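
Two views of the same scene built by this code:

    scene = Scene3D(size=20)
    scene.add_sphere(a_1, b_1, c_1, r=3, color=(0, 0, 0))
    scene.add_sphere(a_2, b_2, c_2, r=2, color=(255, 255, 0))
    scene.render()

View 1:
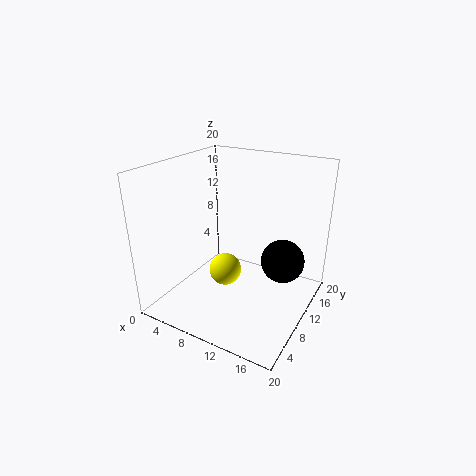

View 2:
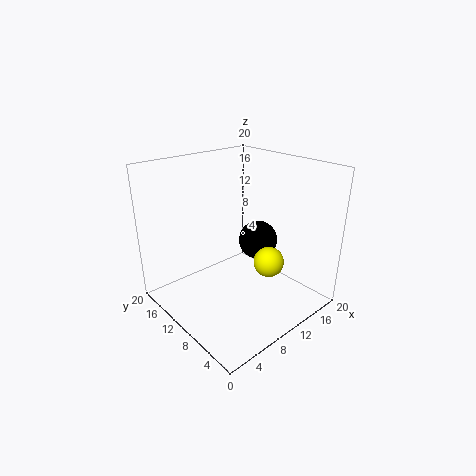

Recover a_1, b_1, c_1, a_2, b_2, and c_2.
a_1 = 16
b_1 = 12
c_1 = 7
a_2 = 11
b_2 = 5
c_2 = 8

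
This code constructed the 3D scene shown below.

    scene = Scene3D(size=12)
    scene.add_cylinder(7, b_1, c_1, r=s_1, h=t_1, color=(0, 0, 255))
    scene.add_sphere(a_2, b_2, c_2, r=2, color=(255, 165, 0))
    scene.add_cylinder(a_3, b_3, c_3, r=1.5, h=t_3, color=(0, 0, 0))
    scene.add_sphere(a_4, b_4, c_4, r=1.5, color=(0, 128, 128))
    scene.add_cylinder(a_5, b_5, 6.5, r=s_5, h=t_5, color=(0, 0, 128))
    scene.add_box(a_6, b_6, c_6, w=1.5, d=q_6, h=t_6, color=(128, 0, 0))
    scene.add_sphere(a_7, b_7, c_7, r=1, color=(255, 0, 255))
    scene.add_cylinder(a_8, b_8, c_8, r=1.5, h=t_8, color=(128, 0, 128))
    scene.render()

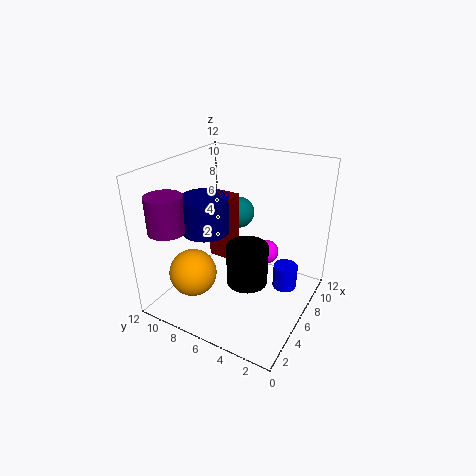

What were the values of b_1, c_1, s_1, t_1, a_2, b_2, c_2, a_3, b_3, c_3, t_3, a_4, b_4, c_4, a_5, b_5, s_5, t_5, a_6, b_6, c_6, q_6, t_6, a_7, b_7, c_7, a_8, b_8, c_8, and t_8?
b_1 = 2; c_1 = 2; s_1 = 1; t_1 = 2; a_2 = 3.5; b_2 = 9; c_2 = 3; a_3 = 3; b_3 = 3.5; c_3 = 4.5; t_3 = 3; a_4 = 10.5; b_4 = 8.5; c_4 = 6; a_5 = 5; b_5 = 8.5; s_5 = 2; t_5 = 3; a_6 = 5.5; b_6 = 6.5; c_6 = 4; q_6 = 2; t_6 = 5.5; a_7 = 7.5; b_7 = 4; c_7 = 4.5; a_8 = 2.5; b_8 = 10.5; c_8 = 7; t_8 = 3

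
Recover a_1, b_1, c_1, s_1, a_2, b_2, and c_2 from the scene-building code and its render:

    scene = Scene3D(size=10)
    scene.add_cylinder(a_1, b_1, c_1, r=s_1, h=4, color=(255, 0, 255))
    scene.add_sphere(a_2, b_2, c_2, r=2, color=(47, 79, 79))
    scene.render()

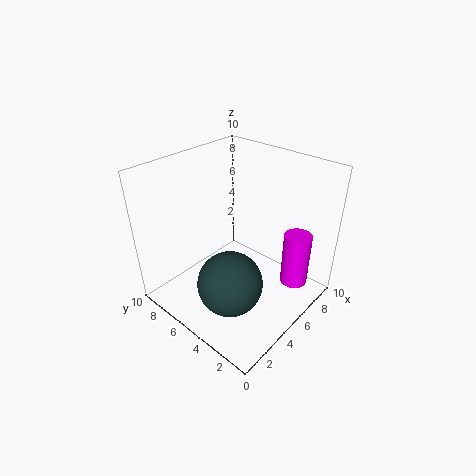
a_1 = 8
b_1 = 2
c_1 = 1
s_1 = 1
a_2 = 2
b_2 = 3
c_2 = 4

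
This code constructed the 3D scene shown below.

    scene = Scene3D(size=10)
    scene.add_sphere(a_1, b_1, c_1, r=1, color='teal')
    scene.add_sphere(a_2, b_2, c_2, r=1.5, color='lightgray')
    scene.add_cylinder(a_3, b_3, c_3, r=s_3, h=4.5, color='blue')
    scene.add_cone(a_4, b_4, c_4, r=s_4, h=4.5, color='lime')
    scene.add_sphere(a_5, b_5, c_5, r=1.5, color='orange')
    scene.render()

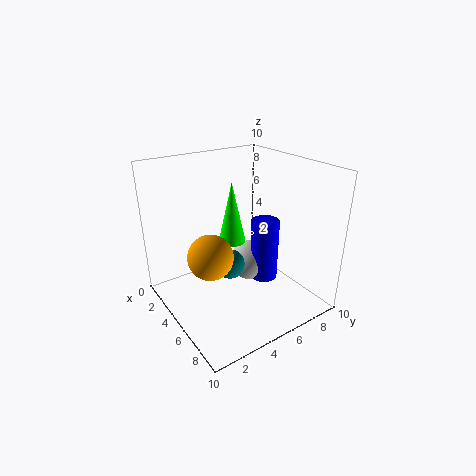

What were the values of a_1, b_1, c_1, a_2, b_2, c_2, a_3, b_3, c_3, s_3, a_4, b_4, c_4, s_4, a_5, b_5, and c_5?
a_1 = 5.5; b_1 = 4; c_1 = 3.5; a_2 = 4.5; b_2 = 6.5; c_2 = 2.5; a_3 = 5.5; b_3 = 7; c_3 = 1.5; s_3 = 1; a_4 = 3.5; b_4 = 5.5; c_4 = 4; s_4 = 1; a_5 = 5.5; b_5 = 2.5; c_5 = 4.5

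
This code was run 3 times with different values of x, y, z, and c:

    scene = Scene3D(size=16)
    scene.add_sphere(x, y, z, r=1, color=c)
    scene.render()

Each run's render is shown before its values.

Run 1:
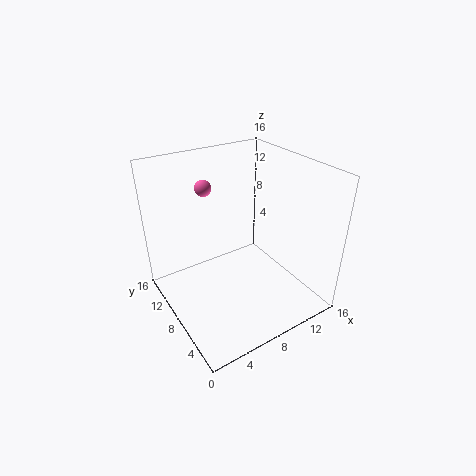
x = 7
y = 14
z = 12
c = 'hotpink'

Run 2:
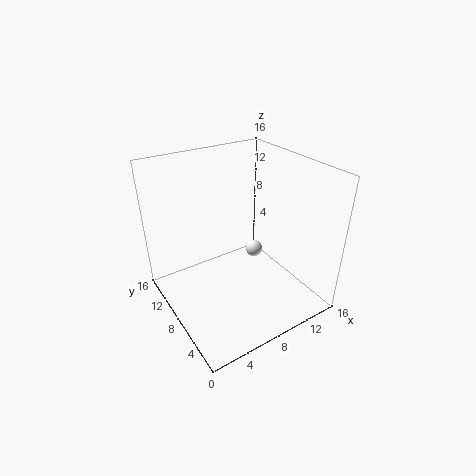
x = 11
y = 9
z = 5
c = 'white'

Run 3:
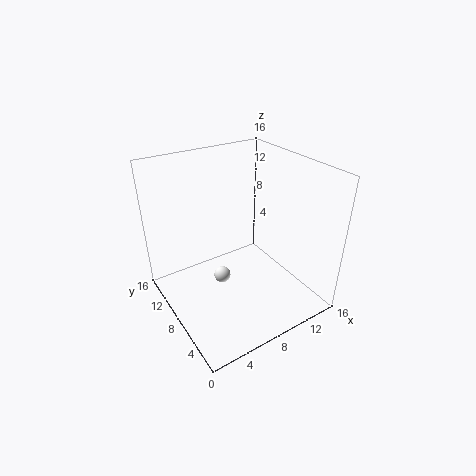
x = 7
y = 10
z = 2
c = 'white'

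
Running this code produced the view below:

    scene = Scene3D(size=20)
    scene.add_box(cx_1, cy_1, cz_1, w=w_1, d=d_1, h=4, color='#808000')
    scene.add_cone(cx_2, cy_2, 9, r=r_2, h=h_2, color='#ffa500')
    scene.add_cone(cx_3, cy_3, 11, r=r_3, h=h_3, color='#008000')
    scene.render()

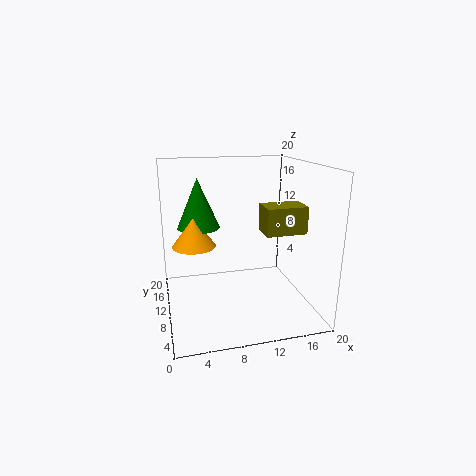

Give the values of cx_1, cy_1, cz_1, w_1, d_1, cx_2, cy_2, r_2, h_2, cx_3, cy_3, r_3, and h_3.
cx_1 = 14
cy_1 = 9
cz_1 = 10
w_1 = 6
d_1 = 4
cx_2 = 4
cy_2 = 11
r_2 = 3
h_2 = 4
cx_3 = 5
cy_3 = 13
r_3 = 3
h_3 = 7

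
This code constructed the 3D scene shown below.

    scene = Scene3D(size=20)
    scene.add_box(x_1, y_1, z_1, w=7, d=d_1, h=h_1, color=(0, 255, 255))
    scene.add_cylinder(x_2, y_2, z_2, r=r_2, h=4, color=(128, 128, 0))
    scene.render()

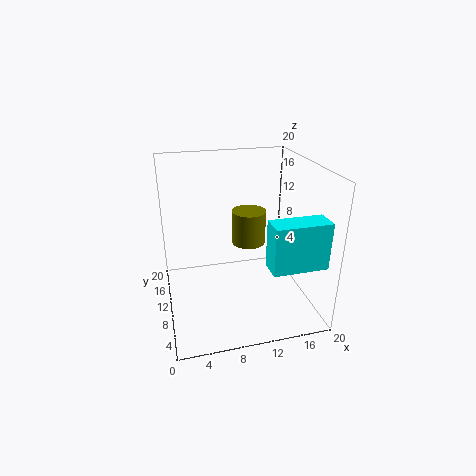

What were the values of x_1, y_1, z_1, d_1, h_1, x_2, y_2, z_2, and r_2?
x_1 = 12
y_1 = 1
z_1 = 9
d_1 = 3
h_1 = 6
x_2 = 10
y_2 = 5
z_2 = 12
r_2 = 2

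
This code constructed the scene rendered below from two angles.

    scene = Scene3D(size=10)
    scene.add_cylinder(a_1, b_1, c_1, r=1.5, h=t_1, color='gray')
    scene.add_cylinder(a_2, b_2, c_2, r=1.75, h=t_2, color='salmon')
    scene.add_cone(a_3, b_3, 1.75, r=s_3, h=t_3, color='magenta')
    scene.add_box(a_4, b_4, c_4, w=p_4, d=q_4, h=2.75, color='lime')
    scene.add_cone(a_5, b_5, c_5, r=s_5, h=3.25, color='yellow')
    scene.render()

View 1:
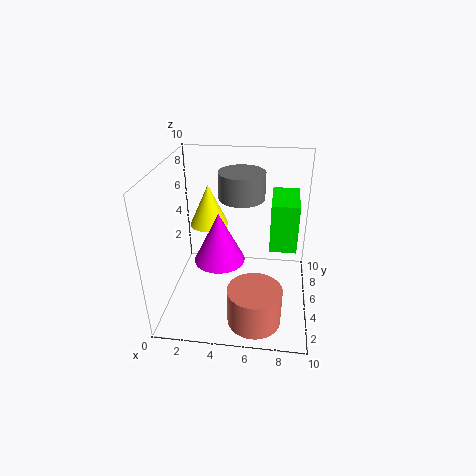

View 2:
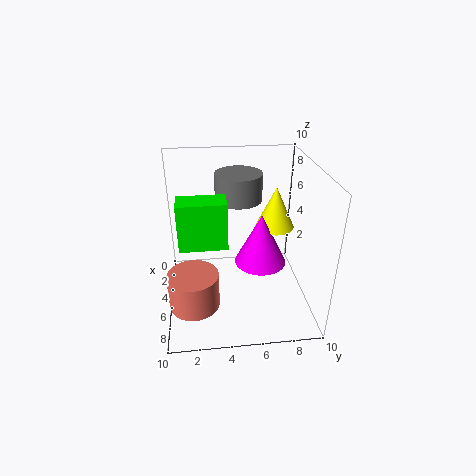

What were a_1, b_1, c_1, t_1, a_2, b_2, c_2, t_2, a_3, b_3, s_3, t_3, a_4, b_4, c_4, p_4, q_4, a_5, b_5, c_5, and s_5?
a_1 = 5.25, b_1 = 5, c_1 = 8, t_1 = 1.75, a_2 = 6.5, b_2 = 1.75, c_2 = 0.75, t_2 = 2.5, a_3 = 3.25, b_3 = 7, s_3 = 2, t_3 = 4, a_4 = 7.25, b_4 = 1.25, c_4 = 6.5, p_4 = 1.5, q_4 = 2.75, a_5 = 2.25, b_5 = 8.25, c_5 = 4.25, s_5 = 1.5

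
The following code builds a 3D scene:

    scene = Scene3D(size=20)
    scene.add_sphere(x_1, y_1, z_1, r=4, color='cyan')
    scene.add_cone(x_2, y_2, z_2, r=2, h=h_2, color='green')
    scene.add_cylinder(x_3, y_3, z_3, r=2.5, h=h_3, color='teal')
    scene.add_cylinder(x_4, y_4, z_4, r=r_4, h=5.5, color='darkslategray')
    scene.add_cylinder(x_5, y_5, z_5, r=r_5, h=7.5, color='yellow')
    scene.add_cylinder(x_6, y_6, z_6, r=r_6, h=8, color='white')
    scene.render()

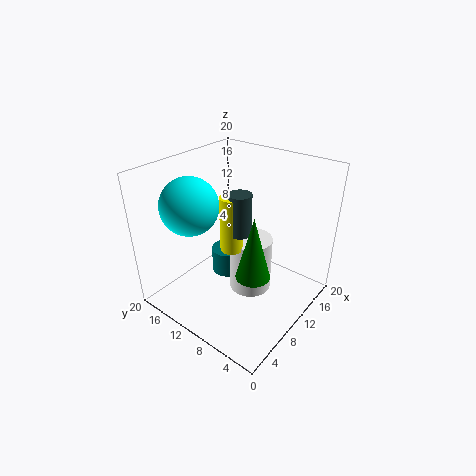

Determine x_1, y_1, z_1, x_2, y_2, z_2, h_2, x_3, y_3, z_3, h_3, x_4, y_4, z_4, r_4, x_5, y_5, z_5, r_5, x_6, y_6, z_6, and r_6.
x_1 = 6.5; y_1 = 15.5; z_1 = 14.5; x_2 = 4.5; y_2 = 3.5; z_2 = 10; h_2 = 7.5; x_3 = 13; y_3 = 14.5; z_3 = 1; h_3 = 4; x_4 = 8.5; y_4 = 8.5; z_4 = 12; r_4 = 1.5; x_5 = 8; y_5 = 9.5; z_5 = 9.5; r_5 = 1.5; x_6 = 11; y_6 = 8.5; z_6 = 2; r_6 = 3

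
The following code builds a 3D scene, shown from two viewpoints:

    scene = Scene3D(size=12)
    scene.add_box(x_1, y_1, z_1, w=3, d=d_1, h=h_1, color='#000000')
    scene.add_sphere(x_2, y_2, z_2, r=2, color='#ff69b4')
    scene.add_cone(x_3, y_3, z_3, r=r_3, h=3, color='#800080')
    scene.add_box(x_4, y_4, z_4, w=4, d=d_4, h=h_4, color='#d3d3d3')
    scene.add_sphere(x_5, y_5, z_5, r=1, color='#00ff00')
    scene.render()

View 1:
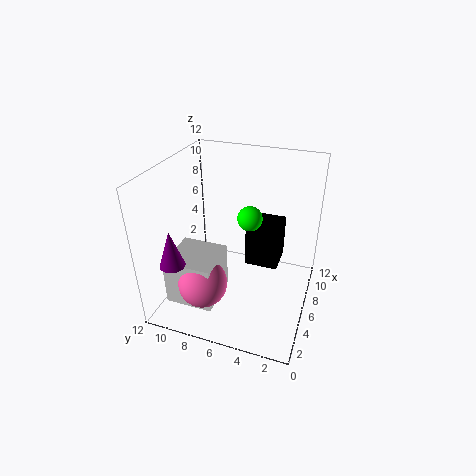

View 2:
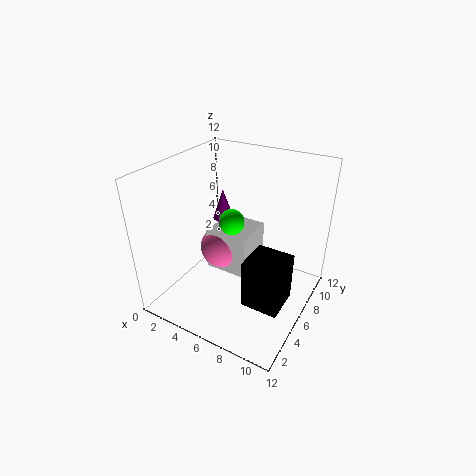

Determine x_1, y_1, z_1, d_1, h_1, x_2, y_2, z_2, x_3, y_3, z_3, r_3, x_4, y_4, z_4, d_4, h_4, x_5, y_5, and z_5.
x_1 = 8; y_1 = 3; z_1 = 2; d_1 = 3; h_1 = 4; x_2 = 3; y_2 = 8; z_2 = 3; x_3 = 2; y_3 = 10; z_3 = 5; r_3 = 1; x_4 = 2; y_4 = 7; z_4 = 1; d_4 = 4; h_4 = 4; x_5 = 6; y_5 = 5; z_5 = 8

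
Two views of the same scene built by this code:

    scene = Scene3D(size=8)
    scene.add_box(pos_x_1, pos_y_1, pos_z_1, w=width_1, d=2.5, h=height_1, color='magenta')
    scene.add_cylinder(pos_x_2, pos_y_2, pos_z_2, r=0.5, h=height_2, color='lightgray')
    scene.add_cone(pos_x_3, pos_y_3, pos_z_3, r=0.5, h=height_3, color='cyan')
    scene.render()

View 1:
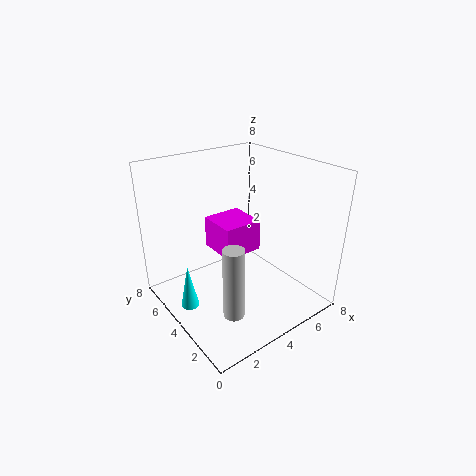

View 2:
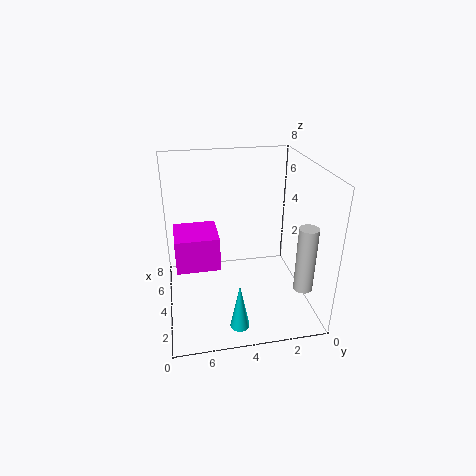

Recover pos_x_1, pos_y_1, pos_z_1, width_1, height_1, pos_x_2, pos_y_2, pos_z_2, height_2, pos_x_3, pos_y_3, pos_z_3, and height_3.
pos_x_1 = 4, pos_y_1 = 5, pos_z_1 = 2, width_1 = 2.5, height_1 = 2, pos_x_2 = 1.5, pos_y_2 = 1, pos_z_2 = 2, height_2 = 3.5, pos_x_3 = 1, pos_y_3 = 4.5, pos_z_3 = 0.5, height_3 = 2.5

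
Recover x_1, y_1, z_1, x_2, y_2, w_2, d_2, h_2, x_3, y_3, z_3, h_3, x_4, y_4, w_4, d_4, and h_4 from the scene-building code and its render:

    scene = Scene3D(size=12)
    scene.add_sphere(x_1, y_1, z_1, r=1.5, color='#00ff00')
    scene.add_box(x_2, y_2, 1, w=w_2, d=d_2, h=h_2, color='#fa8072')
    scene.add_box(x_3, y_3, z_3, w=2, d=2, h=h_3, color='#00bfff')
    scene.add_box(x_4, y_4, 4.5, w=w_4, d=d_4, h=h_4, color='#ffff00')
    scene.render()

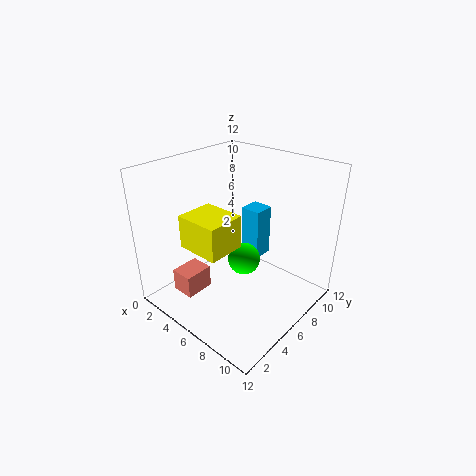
x_1 = 5; y_1 = 8; z_1 = 2.5; x_2 = 2; y_2 = 2; w_2 = 2; d_2 = 2.5; h_2 = 2; x_3 = 3; y_3 = 10; z_3 = 1.5; h_3 = 5; x_4 = 1.5; y_4 = 3.5; w_4 = 4; d_4 = 3.5; h_4 = 3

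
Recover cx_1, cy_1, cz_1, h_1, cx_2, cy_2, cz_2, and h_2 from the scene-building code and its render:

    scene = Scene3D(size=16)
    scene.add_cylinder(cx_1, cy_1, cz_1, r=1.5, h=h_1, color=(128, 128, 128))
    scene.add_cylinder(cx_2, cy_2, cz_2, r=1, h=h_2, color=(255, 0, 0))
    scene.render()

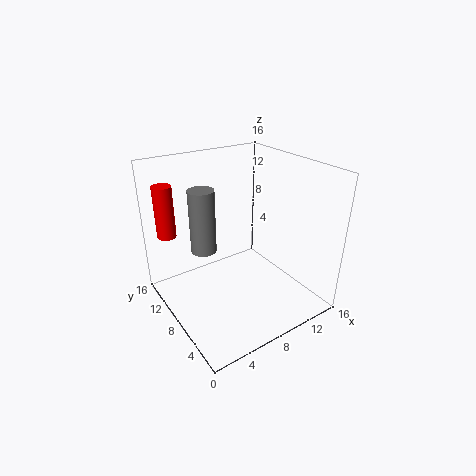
cx_1 = 5.5
cy_1 = 11.5
cz_1 = 5.5
h_1 = 7.5
cx_2 = 1
cy_2 = 11
cz_2 = 9
h_2 = 5.5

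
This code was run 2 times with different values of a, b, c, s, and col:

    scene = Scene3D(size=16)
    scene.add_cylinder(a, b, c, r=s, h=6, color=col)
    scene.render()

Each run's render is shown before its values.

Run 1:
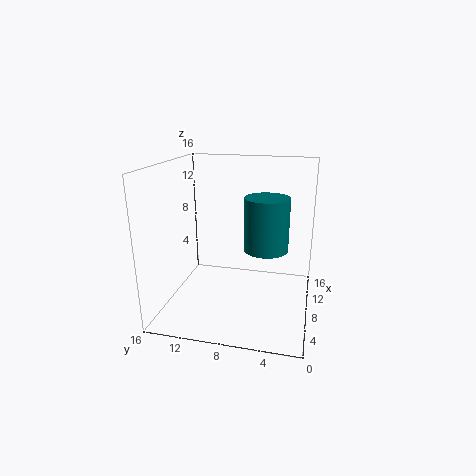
a = 9; b = 5; c = 6.5; s = 2.5; col = 'teal'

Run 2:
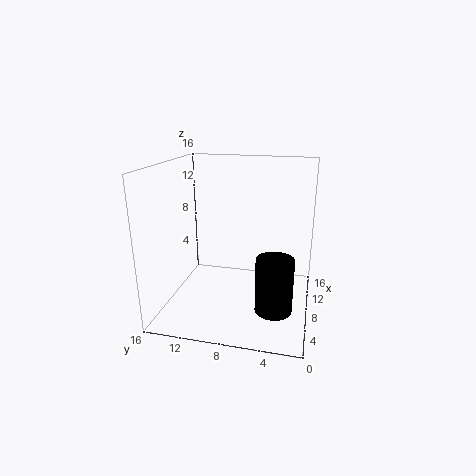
a = 5.5; b = 3.5; c = 1; s = 2; col = 'black'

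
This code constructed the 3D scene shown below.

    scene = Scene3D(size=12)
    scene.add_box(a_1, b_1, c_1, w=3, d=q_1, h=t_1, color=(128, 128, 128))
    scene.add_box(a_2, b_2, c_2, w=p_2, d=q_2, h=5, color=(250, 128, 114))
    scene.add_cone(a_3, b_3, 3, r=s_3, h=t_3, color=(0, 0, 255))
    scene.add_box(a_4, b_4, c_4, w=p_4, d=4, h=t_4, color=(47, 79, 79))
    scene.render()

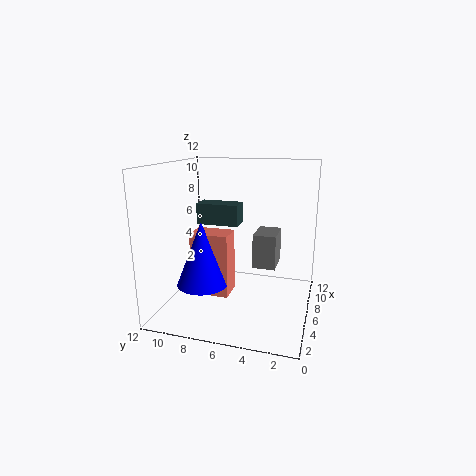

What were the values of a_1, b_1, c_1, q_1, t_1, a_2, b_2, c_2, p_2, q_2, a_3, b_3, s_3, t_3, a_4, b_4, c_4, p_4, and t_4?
a_1 = 7, b_1 = 3, c_1 = 3, q_1 = 2, t_1 = 3, a_2 = 3, b_2 = 6, c_2 = 2, p_2 = 2, q_2 = 3, a_3 = 3, b_3 = 8, s_3 = 2, t_3 = 5, a_4 = 9, b_4 = 7, c_4 = 6, p_4 = 2, t_4 = 2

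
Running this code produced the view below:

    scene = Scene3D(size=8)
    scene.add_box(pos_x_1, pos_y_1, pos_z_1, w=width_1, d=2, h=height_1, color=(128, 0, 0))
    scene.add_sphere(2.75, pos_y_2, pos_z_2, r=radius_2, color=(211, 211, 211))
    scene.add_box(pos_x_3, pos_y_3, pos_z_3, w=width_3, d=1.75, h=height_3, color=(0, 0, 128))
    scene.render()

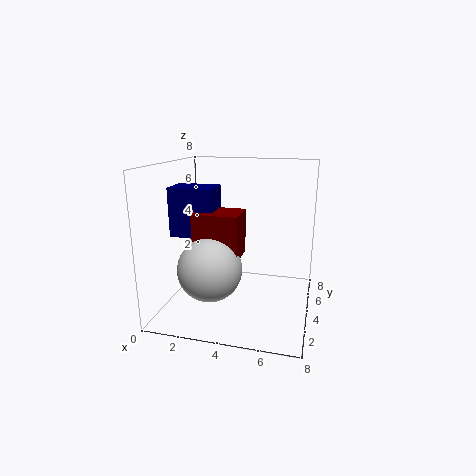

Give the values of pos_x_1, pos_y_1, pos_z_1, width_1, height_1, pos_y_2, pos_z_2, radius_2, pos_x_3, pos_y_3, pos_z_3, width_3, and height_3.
pos_x_1 = 1.75, pos_y_1 = 2.75, pos_z_1 = 3, width_1 = 2.5, height_1 = 2.5, pos_y_2 = 2.75, pos_z_2 = 2.5, radius_2 = 1.75, pos_x_3 = 0.25, pos_y_3 = 3.25, pos_z_3 = 4, width_3 = 2.5, height_3 = 2.75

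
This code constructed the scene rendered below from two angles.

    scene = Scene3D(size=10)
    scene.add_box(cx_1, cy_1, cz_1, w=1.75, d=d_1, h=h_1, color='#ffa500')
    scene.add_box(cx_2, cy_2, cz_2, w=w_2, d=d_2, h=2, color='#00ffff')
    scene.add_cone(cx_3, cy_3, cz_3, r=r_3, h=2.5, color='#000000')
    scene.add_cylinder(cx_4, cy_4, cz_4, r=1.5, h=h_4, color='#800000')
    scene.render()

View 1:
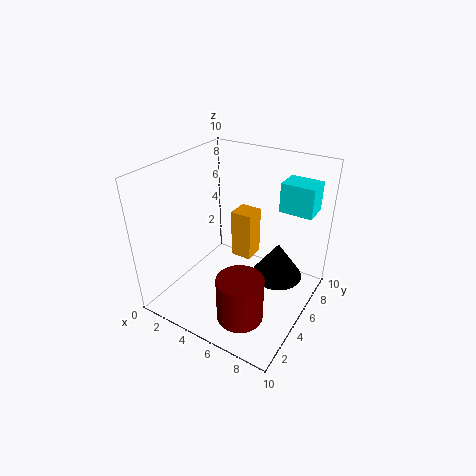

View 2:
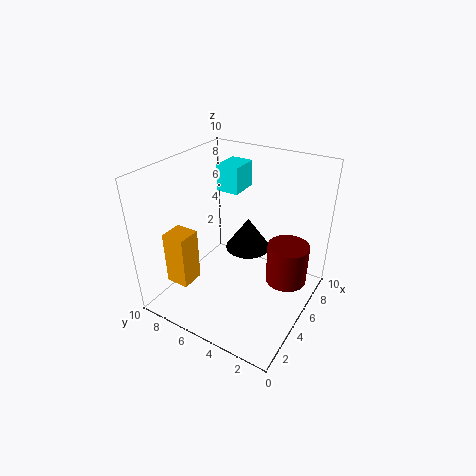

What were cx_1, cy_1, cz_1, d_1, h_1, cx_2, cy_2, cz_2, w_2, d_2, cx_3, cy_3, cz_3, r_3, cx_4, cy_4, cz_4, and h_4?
cx_1 = 2.5
cy_1 = 8
cz_1 = 1
d_1 = 1.75
h_1 = 4
cx_2 = 7.25
cy_2 = 6.5
cz_2 = 7
w_2 = 2.25
d_2 = 1.75
cx_3 = 7.75
cy_3 = 5.75
cz_3 = 2.5
r_3 = 1.75
cx_4 = 7
cy_4 = 2
cz_4 = 1.25
h_4 = 3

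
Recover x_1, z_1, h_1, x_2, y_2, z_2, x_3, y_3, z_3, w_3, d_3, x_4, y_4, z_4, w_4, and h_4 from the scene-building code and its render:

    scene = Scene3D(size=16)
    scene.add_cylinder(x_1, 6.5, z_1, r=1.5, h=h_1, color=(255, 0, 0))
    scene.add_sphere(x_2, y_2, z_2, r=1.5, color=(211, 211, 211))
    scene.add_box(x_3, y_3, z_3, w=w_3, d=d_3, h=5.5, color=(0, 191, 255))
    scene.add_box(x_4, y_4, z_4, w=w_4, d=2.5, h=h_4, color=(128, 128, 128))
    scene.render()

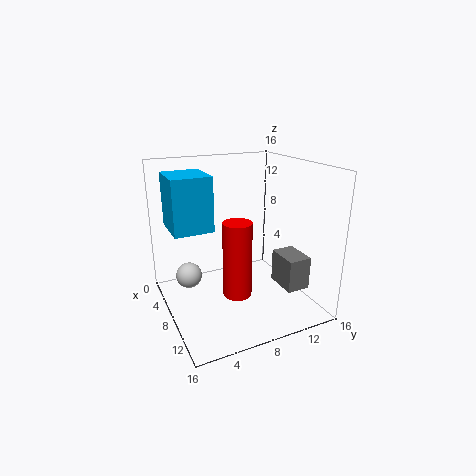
x_1 = 11
z_1 = 3
h_1 = 8
x_2 = 5
y_2 = 3
z_2 = 3
x_3 = 5.5
y_3 = 0.5
z_3 = 10
w_3 = 4.5
d_3 = 4
x_4 = 10.5
y_4 = 11
z_4 = 3.5
w_4 = 3.5
h_4 = 3.5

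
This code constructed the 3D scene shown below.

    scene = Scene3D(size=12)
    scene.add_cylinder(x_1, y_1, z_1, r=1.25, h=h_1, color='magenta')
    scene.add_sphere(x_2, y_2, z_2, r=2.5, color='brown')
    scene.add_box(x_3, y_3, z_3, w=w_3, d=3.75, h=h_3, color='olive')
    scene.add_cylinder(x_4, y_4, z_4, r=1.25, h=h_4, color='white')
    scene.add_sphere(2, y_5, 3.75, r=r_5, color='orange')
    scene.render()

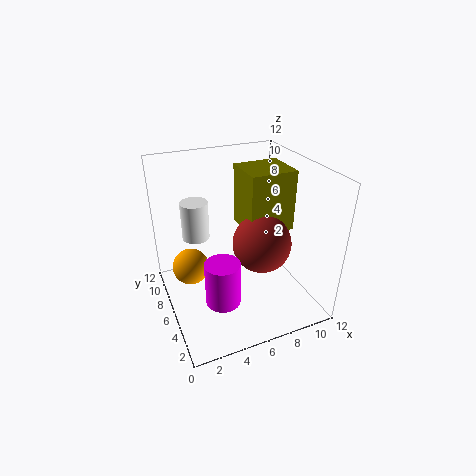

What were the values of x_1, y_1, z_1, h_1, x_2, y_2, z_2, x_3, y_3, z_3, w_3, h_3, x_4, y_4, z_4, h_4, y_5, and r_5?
x_1 = 3
y_1 = 1.75
z_1 = 3.75
h_1 = 3.25
x_2 = 8
y_2 = 5.5
z_2 = 5.25
x_3 = 7
y_3 = 5.5
z_3 = 6
w_3 = 4
h_3 = 5.25
x_4 = 3.5
y_4 = 10
z_4 = 4.5
h_4 = 3.5
y_5 = 6.75
r_5 = 1.5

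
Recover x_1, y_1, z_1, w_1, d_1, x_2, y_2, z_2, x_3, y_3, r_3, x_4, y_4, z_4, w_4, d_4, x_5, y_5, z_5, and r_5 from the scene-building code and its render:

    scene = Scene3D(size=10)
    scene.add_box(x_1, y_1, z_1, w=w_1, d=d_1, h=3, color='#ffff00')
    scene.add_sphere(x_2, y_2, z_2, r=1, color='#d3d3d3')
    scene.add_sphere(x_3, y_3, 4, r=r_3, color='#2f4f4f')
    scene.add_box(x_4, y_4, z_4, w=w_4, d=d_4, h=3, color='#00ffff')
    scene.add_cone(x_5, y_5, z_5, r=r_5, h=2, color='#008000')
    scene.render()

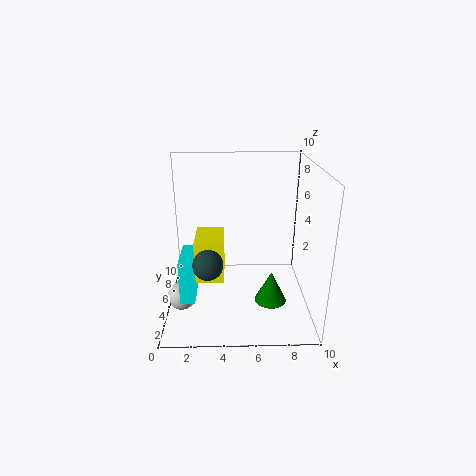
x_1 = 2; y_1 = 4; z_1 = 2; w_1 = 2; d_1 = 3; x_2 = 1; y_2 = 4; z_2 = 1; x_3 = 3; y_3 = 3; r_3 = 1; x_4 = 1; y_4 = 3; z_4 = 1; w_4 = 1; d_4 = 3; x_5 = 7; y_5 = 2; z_5 = 2; r_5 = 1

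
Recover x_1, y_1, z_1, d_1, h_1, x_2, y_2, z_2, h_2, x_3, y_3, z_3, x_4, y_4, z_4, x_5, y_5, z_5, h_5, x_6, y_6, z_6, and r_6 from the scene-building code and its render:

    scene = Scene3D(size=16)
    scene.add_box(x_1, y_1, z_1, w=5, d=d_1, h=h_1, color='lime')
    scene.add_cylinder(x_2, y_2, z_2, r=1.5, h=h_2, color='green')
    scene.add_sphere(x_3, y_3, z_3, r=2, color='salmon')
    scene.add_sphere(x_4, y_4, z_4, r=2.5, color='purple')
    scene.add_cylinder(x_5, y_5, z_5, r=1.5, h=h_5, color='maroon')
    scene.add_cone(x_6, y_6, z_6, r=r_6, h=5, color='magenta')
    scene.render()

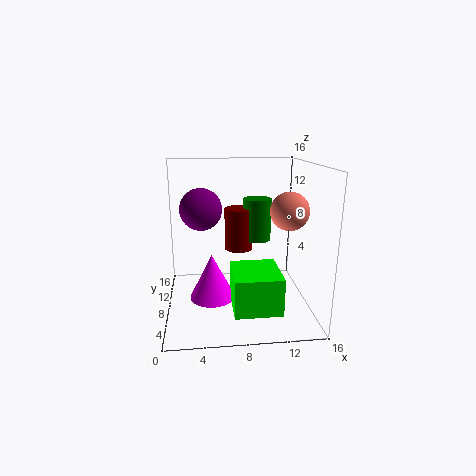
x_1 = 7
y_1 = 2
z_1 = 1.5
d_1 = 5.5
h_1 = 4
x_2 = 10
y_2 = 7.5
z_2 = 8
h_2 = 4.5
x_3 = 13
y_3 = 5.5
z_3 = 11.5
x_4 = 4
y_4 = 11.5
z_4 = 10.5
x_5 = 8
y_5 = 7.5
z_5 = 7
h_5 = 4.5
x_6 = 5
y_6 = 7
z_6 = 1.5
r_6 = 2.5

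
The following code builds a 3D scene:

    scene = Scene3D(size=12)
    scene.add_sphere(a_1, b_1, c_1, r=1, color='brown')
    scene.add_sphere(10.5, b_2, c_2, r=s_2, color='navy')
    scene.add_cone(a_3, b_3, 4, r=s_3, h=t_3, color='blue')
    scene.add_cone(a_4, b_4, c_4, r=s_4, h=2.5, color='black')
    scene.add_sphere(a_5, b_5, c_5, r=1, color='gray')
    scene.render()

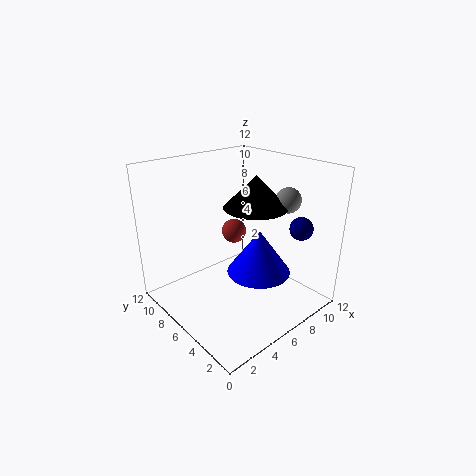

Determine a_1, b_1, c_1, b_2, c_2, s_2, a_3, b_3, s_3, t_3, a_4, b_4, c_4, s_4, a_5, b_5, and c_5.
a_1 = 6
b_1 = 6.5
c_1 = 6.5
b_2 = 3
c_2 = 6.5
s_2 = 1
a_3 = 6
b_3 = 3.5
s_3 = 2.5
t_3 = 3.5
a_4 = 6.5
b_4 = 4.5
c_4 = 9
s_4 = 2.5
a_5 = 8.5
b_5 = 3
c_5 = 9.5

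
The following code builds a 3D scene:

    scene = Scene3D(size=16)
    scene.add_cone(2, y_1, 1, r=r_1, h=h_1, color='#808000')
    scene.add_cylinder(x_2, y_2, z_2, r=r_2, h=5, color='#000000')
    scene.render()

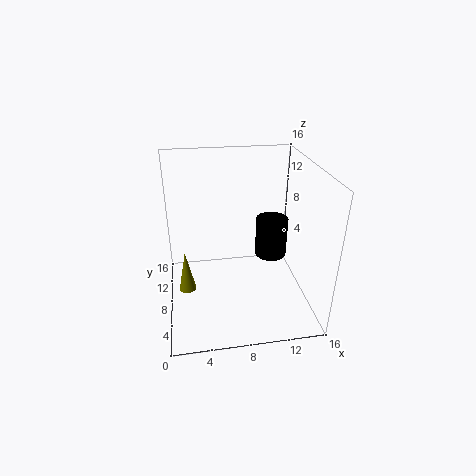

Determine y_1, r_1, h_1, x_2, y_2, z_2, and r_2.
y_1 = 9, r_1 = 1, h_1 = 5, x_2 = 13, y_2 = 12, z_2 = 3, r_2 = 2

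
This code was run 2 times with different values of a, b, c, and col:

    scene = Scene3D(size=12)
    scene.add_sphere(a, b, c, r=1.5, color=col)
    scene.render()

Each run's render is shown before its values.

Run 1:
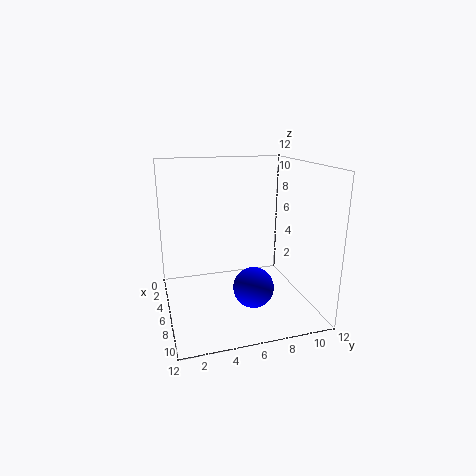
a = 10
b = 6
c = 3.5
col = 'blue'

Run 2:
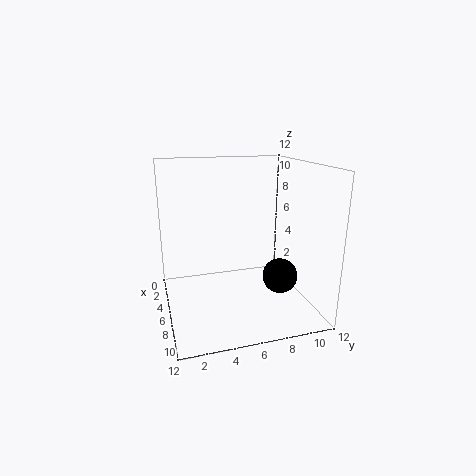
a = 7
b = 9.5
c = 2.5
col = 'black'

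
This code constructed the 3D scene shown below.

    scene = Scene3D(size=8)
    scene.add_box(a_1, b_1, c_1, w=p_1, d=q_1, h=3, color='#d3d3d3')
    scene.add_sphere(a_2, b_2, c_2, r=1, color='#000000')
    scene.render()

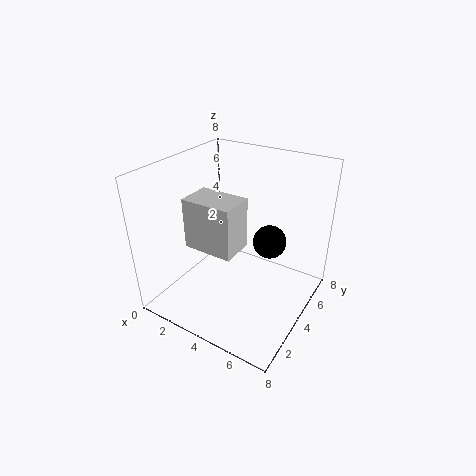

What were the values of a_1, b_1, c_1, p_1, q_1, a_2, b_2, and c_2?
a_1 = 1, b_1 = 3, c_1 = 3, p_1 = 3, q_1 = 2, a_2 = 5, b_2 = 6, c_2 = 3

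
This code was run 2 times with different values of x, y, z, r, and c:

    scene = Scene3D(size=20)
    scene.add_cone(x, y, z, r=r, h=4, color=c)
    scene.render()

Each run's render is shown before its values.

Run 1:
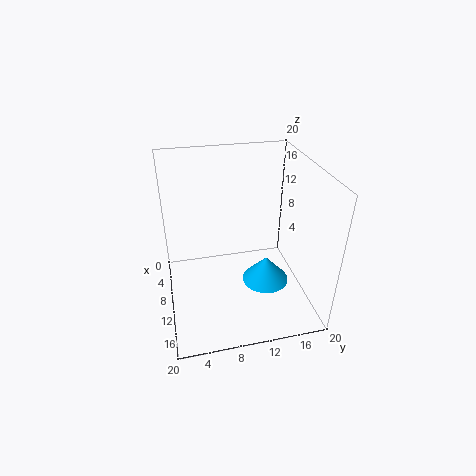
x = 9.5; y = 14.5; z = 1.5; r = 3.5; c = 'deepskyblue'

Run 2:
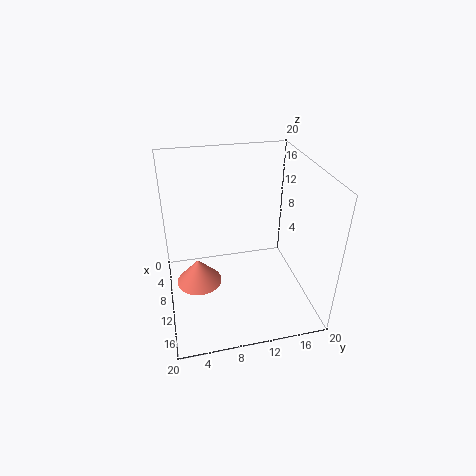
x = 6.5; y = 4.5; z = 0.5; r = 3.5; c = 'salmon'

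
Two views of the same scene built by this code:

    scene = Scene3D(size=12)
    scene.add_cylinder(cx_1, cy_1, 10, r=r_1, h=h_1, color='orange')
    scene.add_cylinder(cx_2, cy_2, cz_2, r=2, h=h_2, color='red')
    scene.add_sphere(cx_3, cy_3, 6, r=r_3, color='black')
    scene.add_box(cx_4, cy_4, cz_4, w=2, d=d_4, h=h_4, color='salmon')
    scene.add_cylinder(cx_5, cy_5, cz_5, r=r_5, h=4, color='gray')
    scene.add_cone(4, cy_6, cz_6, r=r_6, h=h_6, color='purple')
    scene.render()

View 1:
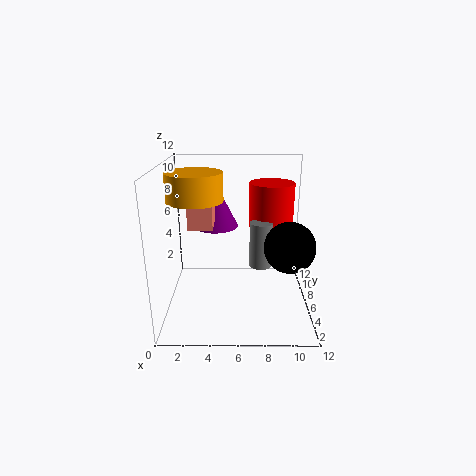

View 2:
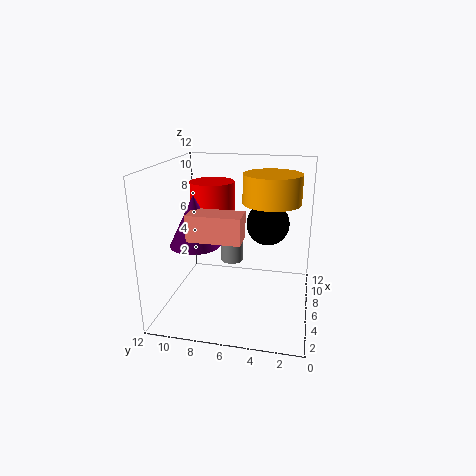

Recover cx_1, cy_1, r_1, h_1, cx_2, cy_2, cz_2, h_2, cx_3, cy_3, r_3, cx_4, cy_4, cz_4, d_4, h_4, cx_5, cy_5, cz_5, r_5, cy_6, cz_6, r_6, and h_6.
cx_1 = 3, cy_1 = 3, r_1 = 2, h_1 = 2, cx_2 = 9, cy_2 = 9, cz_2 = 6, h_2 = 4, cx_3 = 10, cy_3 = 4, r_3 = 2, cx_4 = 2, cy_4 = 5, cz_4 = 7, d_4 = 4, h_4 = 2, cx_5 = 8, cy_5 = 7, cz_5 = 3, r_5 = 1, cy_6 = 9, cz_6 = 6, r_6 = 2, h_6 = 4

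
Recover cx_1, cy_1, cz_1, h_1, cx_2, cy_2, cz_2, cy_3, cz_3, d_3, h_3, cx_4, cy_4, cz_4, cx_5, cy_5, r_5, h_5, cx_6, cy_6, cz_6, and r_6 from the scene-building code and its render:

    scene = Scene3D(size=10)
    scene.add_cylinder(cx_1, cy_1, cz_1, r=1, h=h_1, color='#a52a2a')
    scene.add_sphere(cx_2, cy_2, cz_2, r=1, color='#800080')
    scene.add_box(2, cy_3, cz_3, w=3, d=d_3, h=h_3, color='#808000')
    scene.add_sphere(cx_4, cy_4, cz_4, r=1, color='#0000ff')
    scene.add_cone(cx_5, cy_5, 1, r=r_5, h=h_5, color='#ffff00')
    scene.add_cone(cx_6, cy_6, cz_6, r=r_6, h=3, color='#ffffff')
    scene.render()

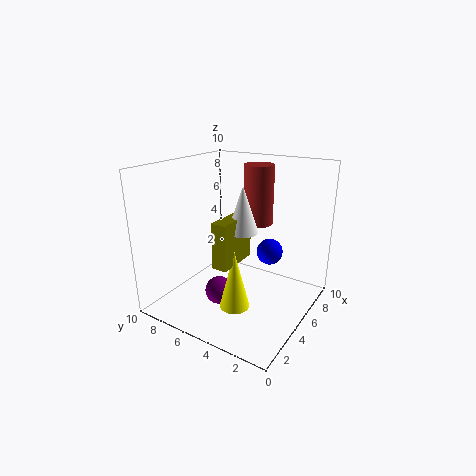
cx_1 = 6, cy_1 = 4, cz_1 = 6, h_1 = 4, cx_2 = 4, cy_2 = 6, cz_2 = 1, cy_3 = 4, cz_3 = 4, d_3 = 1, h_3 = 3, cx_4 = 8, cy_4 = 4, cz_4 = 3, cx_5 = 3, cy_5 = 4, r_5 = 1, h_5 = 4, cx_6 = 4, cy_6 = 4, cz_6 = 6, r_6 = 1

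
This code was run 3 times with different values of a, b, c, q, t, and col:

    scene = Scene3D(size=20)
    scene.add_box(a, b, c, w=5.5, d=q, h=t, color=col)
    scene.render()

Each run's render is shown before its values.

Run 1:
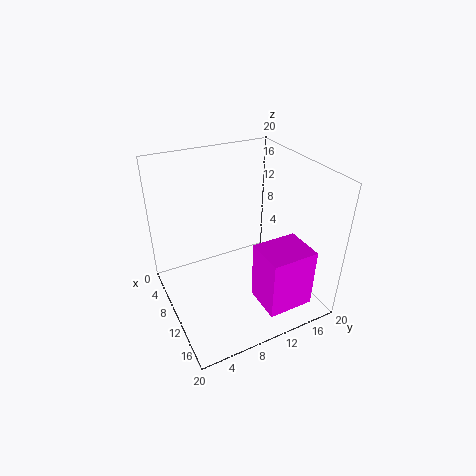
a = 12.5, b = 11, c = 1.5, q = 6.5, t = 8.5, col = 'magenta'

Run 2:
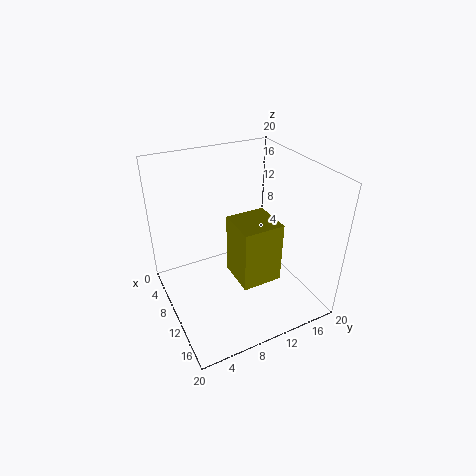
a = 9.5, b = 8.5, c = 5, q = 5.5, t = 8.5, col = 'olive'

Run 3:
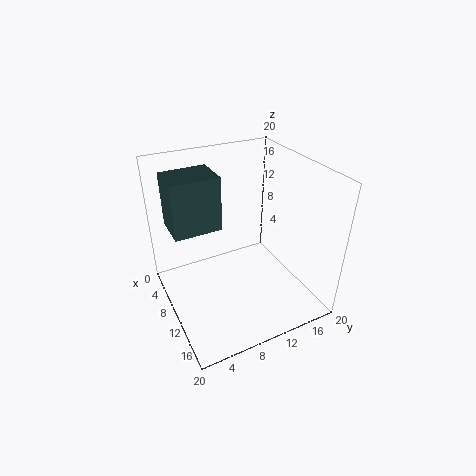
a = 1.5, b = 2, c = 10, q = 7, t = 8, col = 'darkslategray'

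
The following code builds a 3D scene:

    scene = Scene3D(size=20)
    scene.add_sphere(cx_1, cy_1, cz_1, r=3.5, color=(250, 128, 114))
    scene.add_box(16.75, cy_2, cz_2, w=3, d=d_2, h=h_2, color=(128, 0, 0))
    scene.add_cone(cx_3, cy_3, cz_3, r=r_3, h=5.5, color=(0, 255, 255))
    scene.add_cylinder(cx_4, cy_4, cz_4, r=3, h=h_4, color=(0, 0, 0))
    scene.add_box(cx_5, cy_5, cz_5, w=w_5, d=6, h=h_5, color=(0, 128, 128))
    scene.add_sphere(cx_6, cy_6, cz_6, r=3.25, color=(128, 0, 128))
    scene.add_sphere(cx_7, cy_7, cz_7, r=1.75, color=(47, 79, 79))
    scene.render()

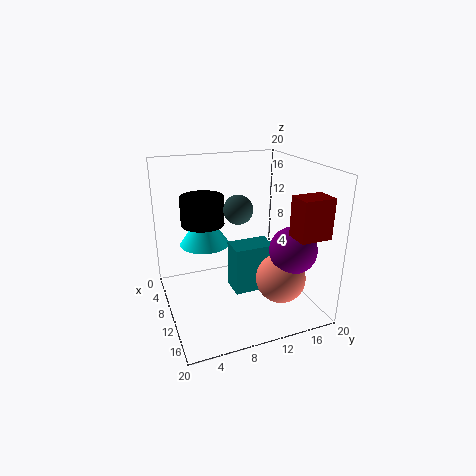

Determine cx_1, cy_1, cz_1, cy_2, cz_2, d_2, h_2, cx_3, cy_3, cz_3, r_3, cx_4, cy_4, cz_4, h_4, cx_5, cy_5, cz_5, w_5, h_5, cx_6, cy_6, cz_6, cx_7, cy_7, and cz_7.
cx_1 = 13.25
cy_1 = 15.25
cz_1 = 4.25
cy_2 = 14
cz_2 = 12.5
d_2 = 4
h_2 = 5
cx_3 = 4.25
cy_3 = 6.75
cz_3 = 7.25
r_3 = 3.75
cx_4 = 7.5
cy_4 = 5.75
cz_4 = 11.75
h_4 = 4
cx_5 = 7
cy_5 = 9.5
cz_5 = 1.25
w_5 = 3.75
h_5 = 7
cx_6 = 14
cy_6 = 16.5
cz_6 = 8.75
cx_7 = 14.5
cy_7 = 8.25
cz_7 = 15.75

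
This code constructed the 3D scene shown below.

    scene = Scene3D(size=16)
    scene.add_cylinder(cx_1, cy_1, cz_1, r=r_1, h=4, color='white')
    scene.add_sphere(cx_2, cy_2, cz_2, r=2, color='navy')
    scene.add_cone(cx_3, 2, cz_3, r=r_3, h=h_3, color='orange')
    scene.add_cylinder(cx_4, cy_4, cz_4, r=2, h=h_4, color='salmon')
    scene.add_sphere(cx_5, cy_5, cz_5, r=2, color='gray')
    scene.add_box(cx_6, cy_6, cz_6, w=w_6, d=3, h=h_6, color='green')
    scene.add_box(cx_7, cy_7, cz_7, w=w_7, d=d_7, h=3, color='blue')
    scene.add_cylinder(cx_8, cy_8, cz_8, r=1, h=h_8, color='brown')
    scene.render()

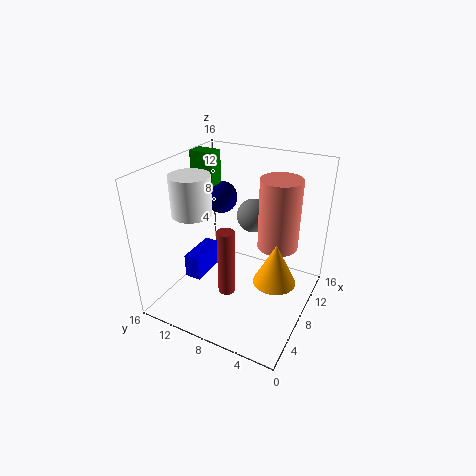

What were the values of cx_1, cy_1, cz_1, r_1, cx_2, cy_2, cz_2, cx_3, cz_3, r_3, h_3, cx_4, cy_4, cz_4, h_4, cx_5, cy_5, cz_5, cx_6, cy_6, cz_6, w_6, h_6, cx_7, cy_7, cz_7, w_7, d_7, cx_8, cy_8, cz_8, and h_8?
cx_1 = 4, cy_1 = 11, cz_1 = 12, r_1 = 2, cx_2 = 13, cy_2 = 13, cz_2 = 10, cx_3 = 4, cz_3 = 7, r_3 = 2, h_3 = 4, cx_4 = 7, cy_4 = 3, cz_4 = 9, h_4 = 7, cx_5 = 12, cy_5 = 8, cz_5 = 9, cx_6 = 11, cy_6 = 13, cz_6 = 12, w_6 = 2, h_6 = 4, cx_7 = 7, cy_7 = 13, cz_7 = 1, w_7 = 5, d_7 = 2, cx_8 = 7, cy_8 = 9, cz_8 = 1, h_8 = 8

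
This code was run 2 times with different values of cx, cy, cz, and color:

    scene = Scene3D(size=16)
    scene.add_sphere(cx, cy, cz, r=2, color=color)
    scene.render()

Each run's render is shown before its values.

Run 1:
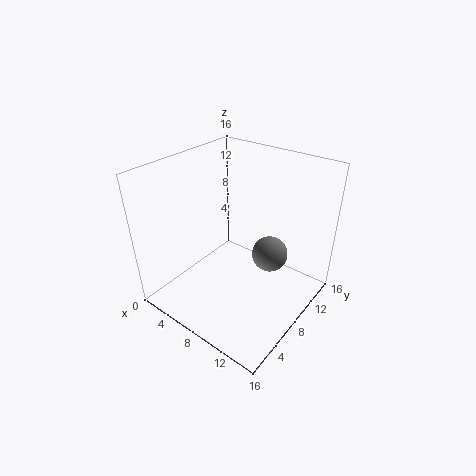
cx = 11, cy = 10, cz = 6, color = 'gray'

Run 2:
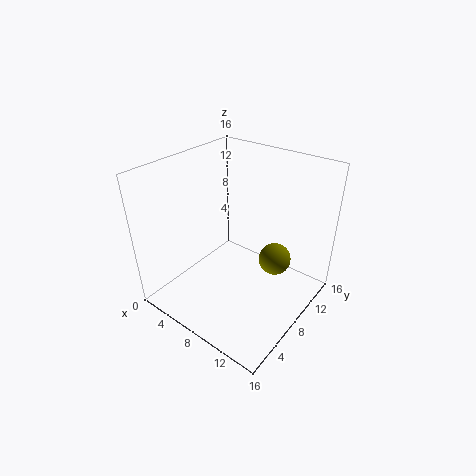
cx = 10, cy = 13, cz = 3, color = 'olive'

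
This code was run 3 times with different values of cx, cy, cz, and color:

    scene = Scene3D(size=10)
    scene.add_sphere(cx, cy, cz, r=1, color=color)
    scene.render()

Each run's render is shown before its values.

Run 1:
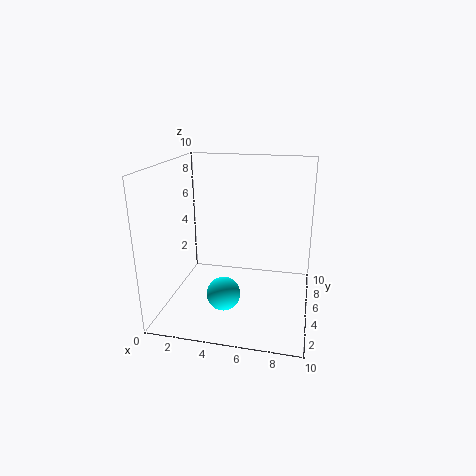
cx = 5, cy = 1, cz = 3, color = 'cyan'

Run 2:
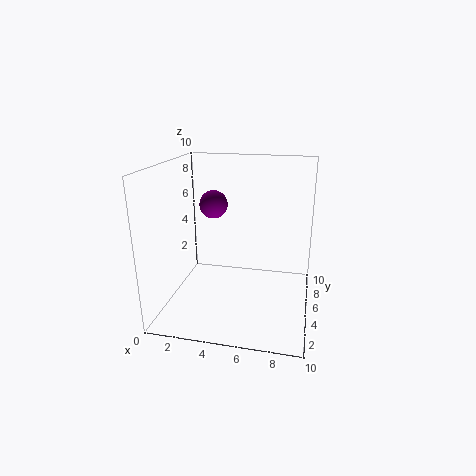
cx = 3, cy = 6, cz = 7, color = 'purple'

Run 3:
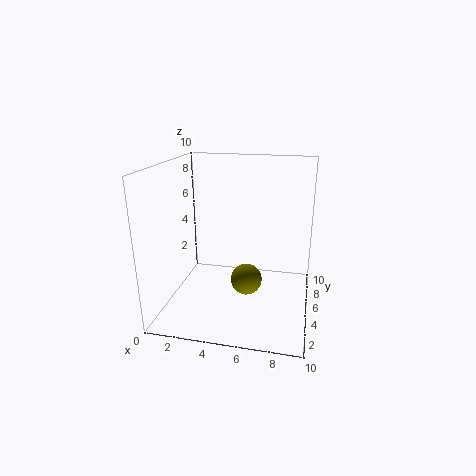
cx = 6, cy = 3, cz = 3, color = 'olive'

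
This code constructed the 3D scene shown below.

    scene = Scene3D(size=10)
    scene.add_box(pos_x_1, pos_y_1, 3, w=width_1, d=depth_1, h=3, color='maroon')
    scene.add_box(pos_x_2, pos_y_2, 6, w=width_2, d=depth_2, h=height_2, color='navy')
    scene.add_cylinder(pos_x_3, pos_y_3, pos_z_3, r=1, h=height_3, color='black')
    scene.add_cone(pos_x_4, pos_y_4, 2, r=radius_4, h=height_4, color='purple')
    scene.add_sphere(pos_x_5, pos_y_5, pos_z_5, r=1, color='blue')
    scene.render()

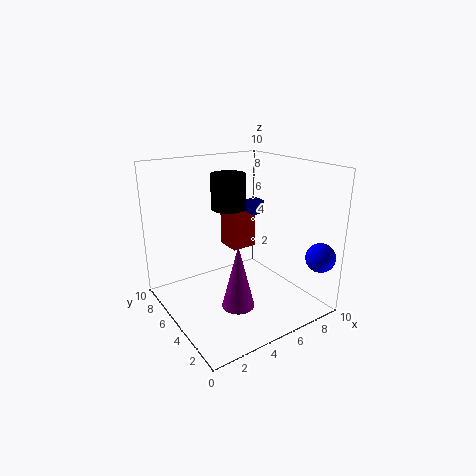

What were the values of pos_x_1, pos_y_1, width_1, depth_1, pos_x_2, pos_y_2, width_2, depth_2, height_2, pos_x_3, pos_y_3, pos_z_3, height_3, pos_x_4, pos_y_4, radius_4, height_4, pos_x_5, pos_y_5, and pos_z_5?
pos_x_1 = 6; pos_y_1 = 7; width_1 = 2; depth_1 = 2; pos_x_2 = 7; pos_y_2 = 6; width_2 = 1; depth_2 = 1; height_2 = 1; pos_x_3 = 3; pos_y_3 = 3; pos_z_3 = 8; height_3 = 2; pos_x_4 = 3; pos_y_4 = 2; radius_4 = 1; height_4 = 4; pos_x_5 = 9; pos_y_5 = 1; pos_z_5 = 4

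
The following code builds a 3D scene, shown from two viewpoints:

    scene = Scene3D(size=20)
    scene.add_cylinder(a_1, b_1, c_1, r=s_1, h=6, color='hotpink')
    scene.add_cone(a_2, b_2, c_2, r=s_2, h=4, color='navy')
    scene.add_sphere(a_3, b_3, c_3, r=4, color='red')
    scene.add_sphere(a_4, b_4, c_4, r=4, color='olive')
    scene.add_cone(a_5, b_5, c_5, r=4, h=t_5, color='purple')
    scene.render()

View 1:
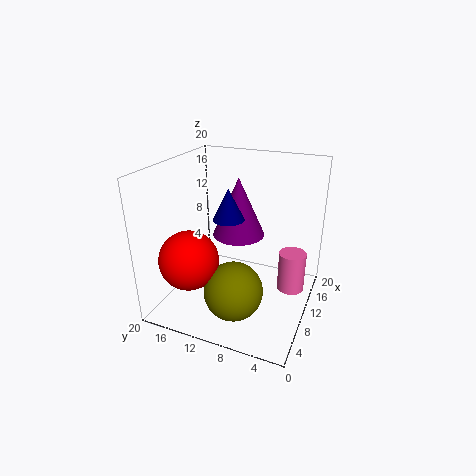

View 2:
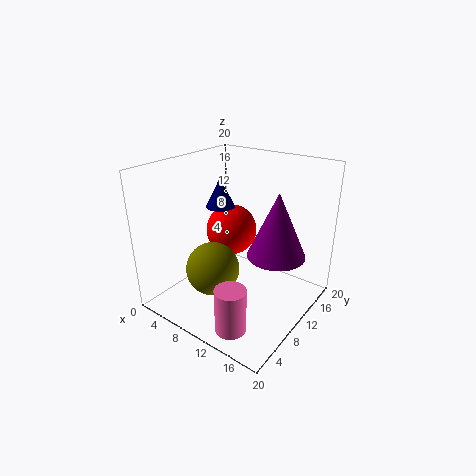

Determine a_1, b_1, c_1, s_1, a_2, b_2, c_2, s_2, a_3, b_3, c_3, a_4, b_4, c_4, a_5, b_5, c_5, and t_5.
a_1 = 14, b_1 = 3, c_1 = 1, s_1 = 2, a_2 = 7, b_2 = 10, c_2 = 14, s_2 = 2, a_3 = 5, b_3 = 15, c_3 = 8, a_4 = 6, b_4 = 9, c_4 = 4, a_5 = 15, b_5 = 12, c_5 = 8, t_5 = 9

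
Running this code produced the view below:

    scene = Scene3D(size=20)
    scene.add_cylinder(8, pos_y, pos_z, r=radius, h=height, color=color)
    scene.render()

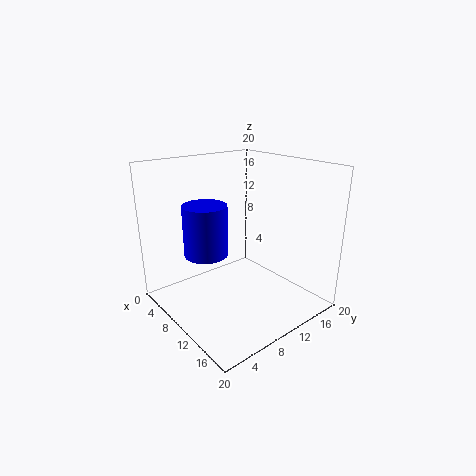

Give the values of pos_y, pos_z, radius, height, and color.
pos_y = 6; pos_z = 8; radius = 3; height = 7; color = 'blue'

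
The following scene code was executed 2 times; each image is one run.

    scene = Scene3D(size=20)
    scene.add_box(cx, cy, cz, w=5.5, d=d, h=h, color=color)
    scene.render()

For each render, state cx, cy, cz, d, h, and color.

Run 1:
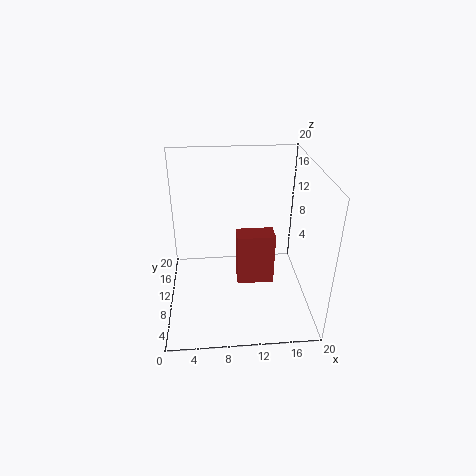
cx = 10, cy = 10.5, cz = 1.5, d = 3, h = 8, color = 'brown'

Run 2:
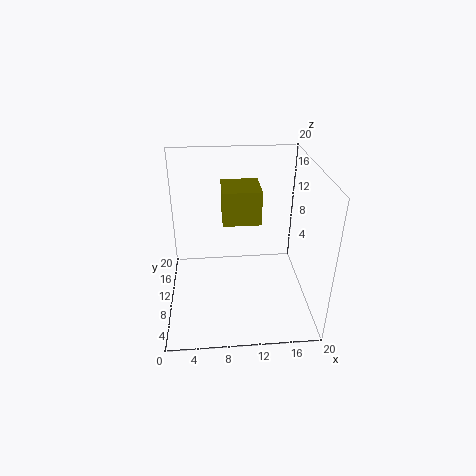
cx = 8, cy = 11.5, cz = 11, d = 5.5, h = 5, color = 'olive'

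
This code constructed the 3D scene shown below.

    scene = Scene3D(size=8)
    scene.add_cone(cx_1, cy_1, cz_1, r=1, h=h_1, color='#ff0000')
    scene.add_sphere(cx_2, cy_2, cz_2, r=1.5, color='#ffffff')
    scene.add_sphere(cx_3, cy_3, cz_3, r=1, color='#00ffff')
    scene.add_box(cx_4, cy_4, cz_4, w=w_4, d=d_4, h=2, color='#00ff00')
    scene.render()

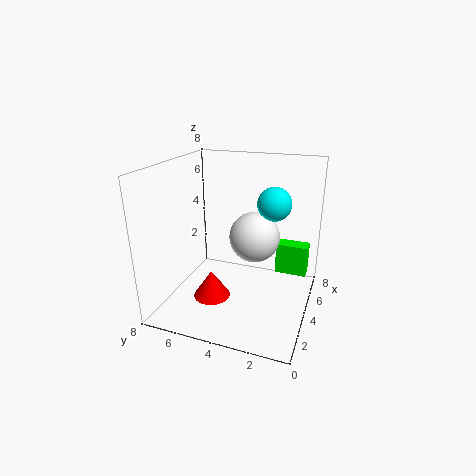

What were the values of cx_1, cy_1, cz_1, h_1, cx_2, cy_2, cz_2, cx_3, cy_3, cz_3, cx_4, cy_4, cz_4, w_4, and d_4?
cx_1 = 2.5, cy_1 = 5, cz_1 = 1, h_1 = 1.5, cx_2 = 5.5, cy_2 = 3.5, cz_2 = 3.5, cx_3 = 6, cy_3 = 2.5, cz_3 = 5.5, cx_4 = 7, cy_4 = 0.5, cz_4 = 0.5, w_4 = 1, d_4 = 2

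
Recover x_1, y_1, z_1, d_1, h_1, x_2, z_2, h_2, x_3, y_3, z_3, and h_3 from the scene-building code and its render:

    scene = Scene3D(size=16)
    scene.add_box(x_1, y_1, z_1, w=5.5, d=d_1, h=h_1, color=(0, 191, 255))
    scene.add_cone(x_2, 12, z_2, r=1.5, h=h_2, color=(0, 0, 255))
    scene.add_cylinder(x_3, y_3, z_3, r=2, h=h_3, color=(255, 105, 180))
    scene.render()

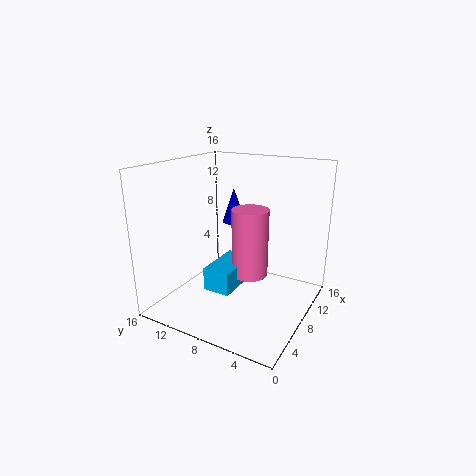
x_1 = 4; y_1 = 7; z_1 = 3; d_1 = 3; h_1 = 2.5; x_2 = 14; z_2 = 7.5; h_2 = 4.5; x_3 = 8; y_3 = 6.5; z_3 = 4; h_3 = 7.5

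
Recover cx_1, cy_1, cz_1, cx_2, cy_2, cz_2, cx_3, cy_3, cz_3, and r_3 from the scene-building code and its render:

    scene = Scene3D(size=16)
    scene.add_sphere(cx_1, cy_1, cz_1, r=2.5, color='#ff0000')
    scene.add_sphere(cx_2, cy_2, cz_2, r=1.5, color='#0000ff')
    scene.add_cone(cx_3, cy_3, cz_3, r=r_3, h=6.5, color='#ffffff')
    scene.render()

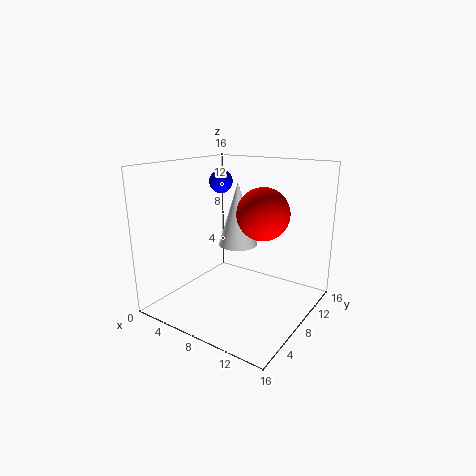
cx_1 = 12.5, cy_1 = 5.5, cz_1 = 12, cx_2 = 2, cy_2 = 13, cz_2 = 13, cx_3 = 9, cy_3 = 6.5, cz_3 = 8, r_3 = 2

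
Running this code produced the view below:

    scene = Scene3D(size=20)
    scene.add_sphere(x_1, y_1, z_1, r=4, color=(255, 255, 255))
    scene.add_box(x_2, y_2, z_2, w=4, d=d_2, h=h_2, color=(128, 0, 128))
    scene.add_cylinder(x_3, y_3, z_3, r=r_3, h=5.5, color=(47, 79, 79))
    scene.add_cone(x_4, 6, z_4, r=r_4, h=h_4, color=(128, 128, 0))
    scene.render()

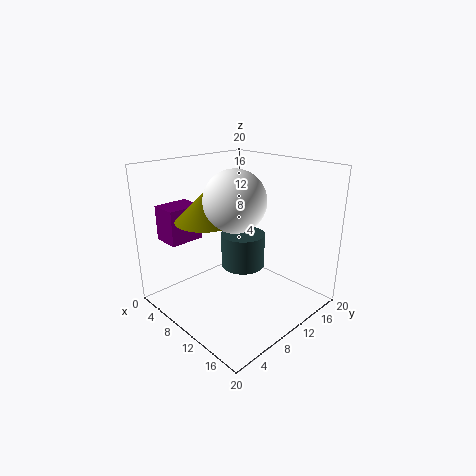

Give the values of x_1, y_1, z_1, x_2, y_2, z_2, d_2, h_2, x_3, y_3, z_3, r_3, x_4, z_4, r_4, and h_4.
x_1 = 11.5, y_1 = 8, z_1 = 16, x_2 = 0.5, y_2 = 3, z_2 = 9, d_2 = 5, h_2 = 5, x_3 = 6, y_3 = 15, z_3 = 2.5, r_3 = 3.5, x_4 = 8, z_4 = 13, r_4 = 4, h_4 = 4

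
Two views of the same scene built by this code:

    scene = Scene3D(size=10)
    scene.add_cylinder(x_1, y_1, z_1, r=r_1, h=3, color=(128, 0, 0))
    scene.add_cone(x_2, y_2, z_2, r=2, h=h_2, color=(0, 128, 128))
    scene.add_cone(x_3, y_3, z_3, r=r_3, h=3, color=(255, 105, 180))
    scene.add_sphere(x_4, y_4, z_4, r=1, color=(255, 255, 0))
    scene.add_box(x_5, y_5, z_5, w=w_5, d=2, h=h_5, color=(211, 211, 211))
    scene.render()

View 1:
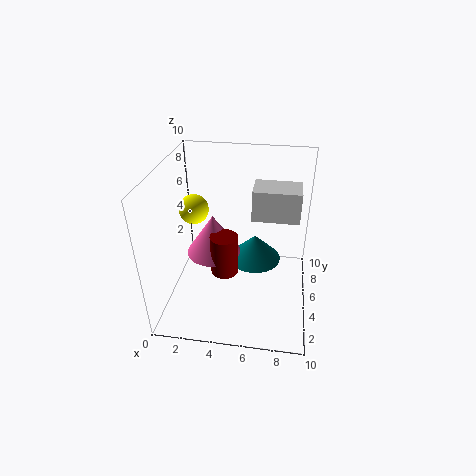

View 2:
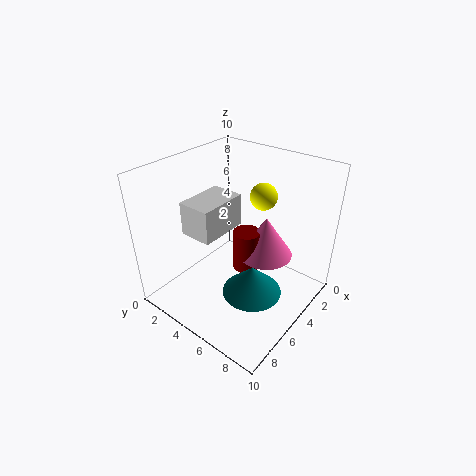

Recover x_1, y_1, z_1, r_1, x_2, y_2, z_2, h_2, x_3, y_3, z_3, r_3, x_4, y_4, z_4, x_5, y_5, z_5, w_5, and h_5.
x_1 = 4, y_1 = 5, z_1 = 2, r_1 = 1, x_2 = 6, y_2 = 7, z_2 = 2, h_2 = 2, x_3 = 3, y_3 = 6, z_3 = 3, r_3 = 2, x_4 = 2, y_4 = 5, z_4 = 7, x_5 = 6, y_5 = 4, z_5 = 7, w_5 = 3, h_5 = 2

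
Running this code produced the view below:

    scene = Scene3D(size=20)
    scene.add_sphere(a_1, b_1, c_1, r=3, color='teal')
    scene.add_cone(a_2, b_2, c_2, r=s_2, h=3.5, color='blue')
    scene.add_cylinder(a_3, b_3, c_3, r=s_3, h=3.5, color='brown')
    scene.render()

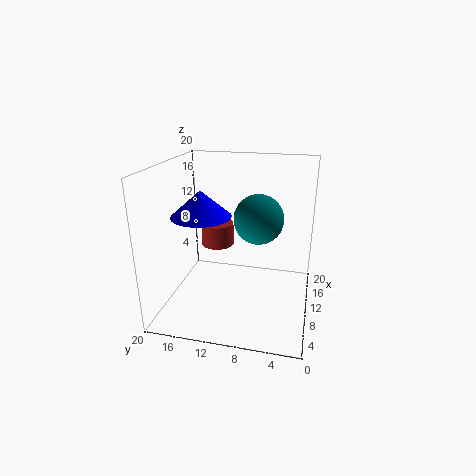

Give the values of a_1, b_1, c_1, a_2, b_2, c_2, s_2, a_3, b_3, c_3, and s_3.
a_1 = 6; b_1 = 6.5; c_1 = 14.5; a_2 = 8; b_2 = 14.5; c_2 = 13.5; s_2 = 4; a_3 = 15; b_3 = 14.5; c_3 = 6.5; s_3 = 2.5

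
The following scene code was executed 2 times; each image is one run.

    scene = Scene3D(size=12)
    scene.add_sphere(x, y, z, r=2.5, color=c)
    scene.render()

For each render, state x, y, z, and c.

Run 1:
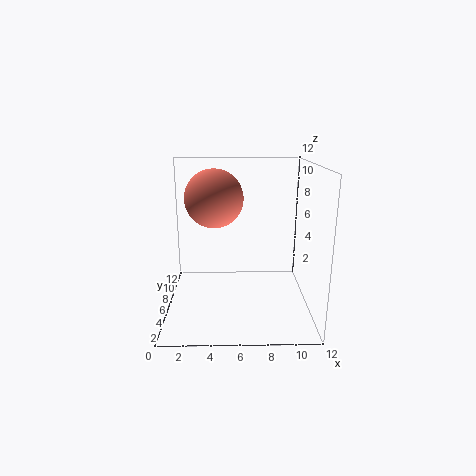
x = 4
y = 7.5
z = 9
c = 'salmon'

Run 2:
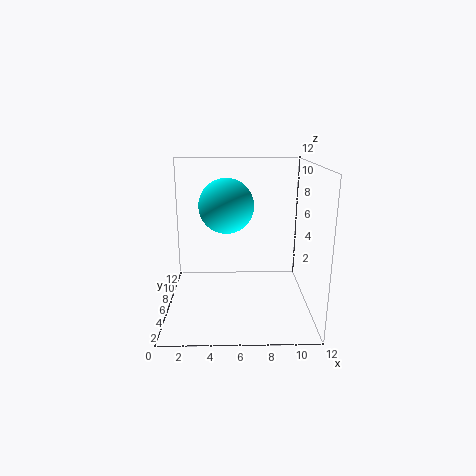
x = 5
y = 9
z = 8
c = 'cyan'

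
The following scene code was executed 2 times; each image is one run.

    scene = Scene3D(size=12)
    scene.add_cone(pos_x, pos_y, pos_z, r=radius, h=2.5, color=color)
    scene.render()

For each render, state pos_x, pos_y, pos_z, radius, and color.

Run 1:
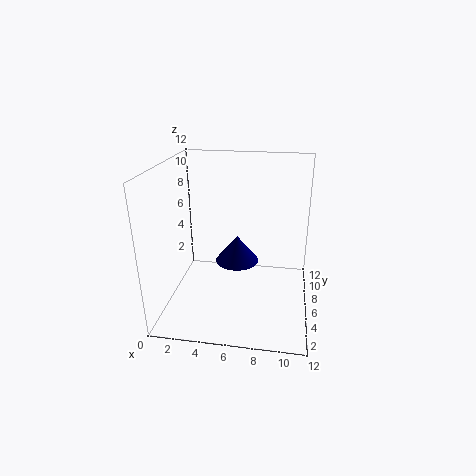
pos_x = 5.5, pos_y = 8.5, pos_z = 2.5, radius = 2, color = 'navy'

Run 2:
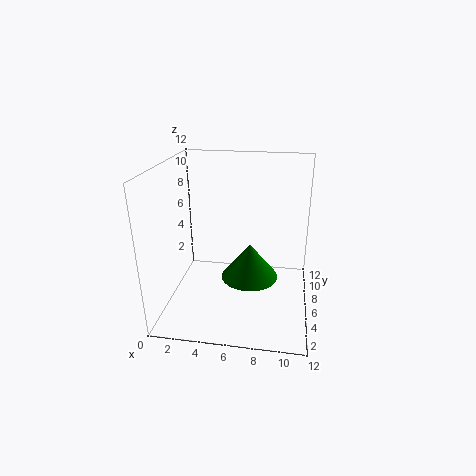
pos_x = 7.5, pos_y = 2, pos_z = 5, radius = 2, color = 'green'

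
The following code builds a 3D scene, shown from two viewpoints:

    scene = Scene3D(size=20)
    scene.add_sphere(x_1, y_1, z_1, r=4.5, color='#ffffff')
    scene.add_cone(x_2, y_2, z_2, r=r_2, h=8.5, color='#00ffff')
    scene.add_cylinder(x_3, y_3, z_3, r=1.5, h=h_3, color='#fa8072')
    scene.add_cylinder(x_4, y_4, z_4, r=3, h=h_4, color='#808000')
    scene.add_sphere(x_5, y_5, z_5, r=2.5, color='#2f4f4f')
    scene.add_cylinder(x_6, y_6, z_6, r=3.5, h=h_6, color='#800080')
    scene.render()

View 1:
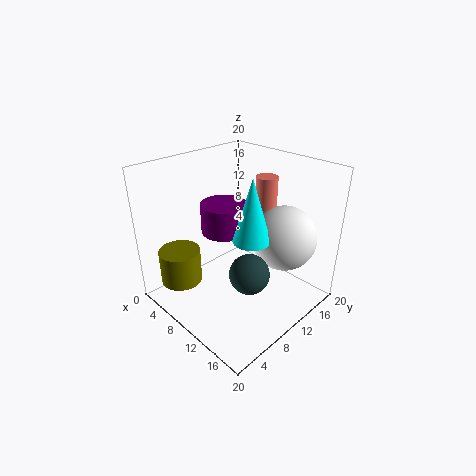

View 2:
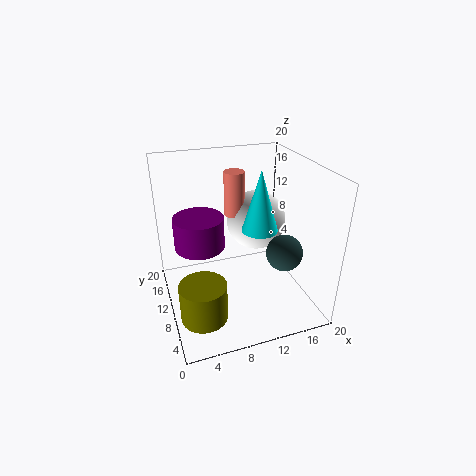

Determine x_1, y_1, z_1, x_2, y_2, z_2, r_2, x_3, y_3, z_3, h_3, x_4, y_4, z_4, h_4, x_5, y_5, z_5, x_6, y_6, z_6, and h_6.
x_1 = 14.5
y_1 = 14.5
z_1 = 10
x_2 = 13
y_2 = 9.5
z_2 = 11
r_2 = 2.5
x_3 = 11
y_3 = 14.5
z_3 = 11.5
h_3 = 6.5
x_4 = 3.5
y_4 = 4.5
z_4 = 2.5
h_4 = 5
x_5 = 15.5
y_5 = 6.5
z_5 = 8.5
x_6 = 5
y_6 = 12
z_6 = 8.5
h_6 = 4.5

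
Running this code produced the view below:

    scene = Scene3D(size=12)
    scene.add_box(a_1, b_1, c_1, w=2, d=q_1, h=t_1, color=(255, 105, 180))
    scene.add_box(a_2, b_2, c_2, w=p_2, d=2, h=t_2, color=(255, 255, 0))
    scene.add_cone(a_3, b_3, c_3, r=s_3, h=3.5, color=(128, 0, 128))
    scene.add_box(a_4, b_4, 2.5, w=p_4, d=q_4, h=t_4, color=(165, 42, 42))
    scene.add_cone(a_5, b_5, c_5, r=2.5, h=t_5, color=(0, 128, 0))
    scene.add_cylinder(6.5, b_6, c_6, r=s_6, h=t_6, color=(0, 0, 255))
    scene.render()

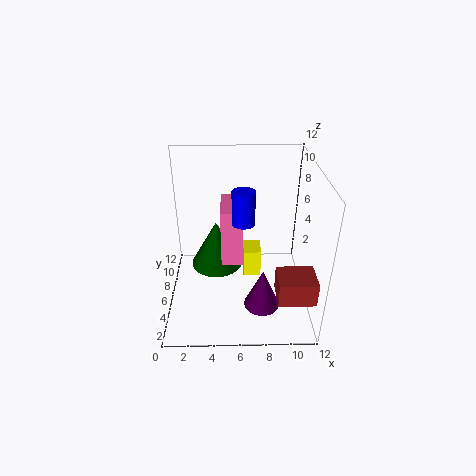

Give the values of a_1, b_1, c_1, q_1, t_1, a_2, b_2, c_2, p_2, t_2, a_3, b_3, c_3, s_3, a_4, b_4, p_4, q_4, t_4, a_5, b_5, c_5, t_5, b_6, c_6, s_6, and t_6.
a_1 = 4.5, b_1 = 7.5, c_1 = 2, q_1 = 4, t_1 = 5.5, a_2 = 6.5, b_2 = 6, c_2 = 2, p_2 = 1.5, t_2 = 2.5, a_3 = 8, b_3 = 4, c_3 = 0.5, s_3 = 1.5, a_4 = 9, b_4 = 1.5, p_4 = 3, q_4 = 2.5, t_4 = 2, a_5 = 4, b_5 = 9.5, c_5 = 1, t_5 = 4.5, b_6 = 7.5, c_6 = 6.5, s_6 = 1, t_6 = 3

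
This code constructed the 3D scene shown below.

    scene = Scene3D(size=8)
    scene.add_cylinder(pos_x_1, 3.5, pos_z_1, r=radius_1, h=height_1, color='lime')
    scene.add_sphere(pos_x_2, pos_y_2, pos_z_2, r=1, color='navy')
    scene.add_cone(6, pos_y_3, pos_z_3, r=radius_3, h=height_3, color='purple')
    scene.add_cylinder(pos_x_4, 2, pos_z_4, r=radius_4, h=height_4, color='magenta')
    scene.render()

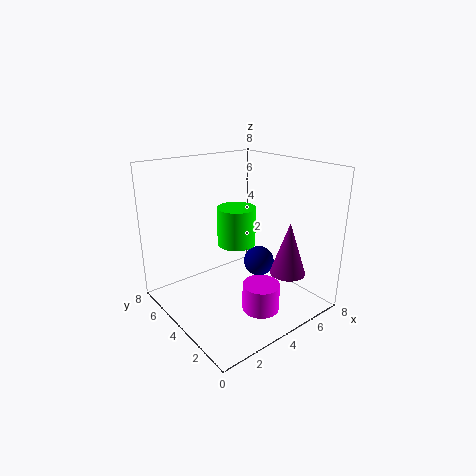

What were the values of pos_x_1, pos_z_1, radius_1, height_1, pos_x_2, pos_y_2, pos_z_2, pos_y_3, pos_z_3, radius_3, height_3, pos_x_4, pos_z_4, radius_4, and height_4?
pos_x_1 = 3.5, pos_z_1 = 4, radius_1 = 1, height_1 = 2, pos_x_2 = 7, pos_y_2 = 5.5, pos_z_2 = 1, pos_y_3 = 2, pos_z_3 = 2, radius_3 = 1, height_3 = 3, pos_x_4 = 4, pos_z_4 = 0.5, radius_4 = 1, height_4 = 1.5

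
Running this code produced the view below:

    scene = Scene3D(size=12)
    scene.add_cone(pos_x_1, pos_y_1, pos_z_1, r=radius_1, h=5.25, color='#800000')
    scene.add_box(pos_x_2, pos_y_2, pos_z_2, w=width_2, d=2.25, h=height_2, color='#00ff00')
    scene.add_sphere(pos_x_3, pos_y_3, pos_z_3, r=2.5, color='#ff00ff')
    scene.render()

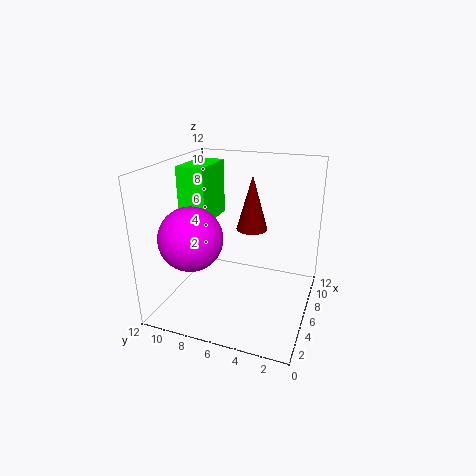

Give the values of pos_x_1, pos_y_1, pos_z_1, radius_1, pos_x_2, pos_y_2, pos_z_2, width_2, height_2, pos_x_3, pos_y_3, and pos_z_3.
pos_x_1 = 10.5, pos_y_1 = 6.25, pos_z_1 = 5, radius_1 = 1.5, pos_x_2 = 4, pos_y_2 = 8, pos_z_2 = 7.5, width_2 = 4, height_2 = 4.5, pos_x_3 = 3, pos_y_3 = 8.75, pos_z_3 = 6.75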